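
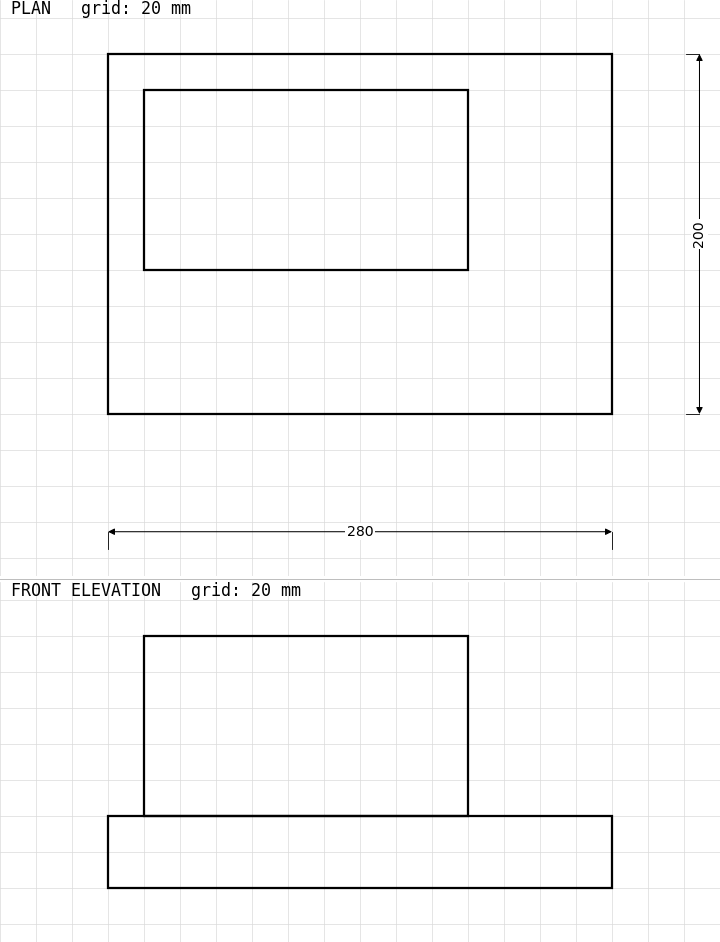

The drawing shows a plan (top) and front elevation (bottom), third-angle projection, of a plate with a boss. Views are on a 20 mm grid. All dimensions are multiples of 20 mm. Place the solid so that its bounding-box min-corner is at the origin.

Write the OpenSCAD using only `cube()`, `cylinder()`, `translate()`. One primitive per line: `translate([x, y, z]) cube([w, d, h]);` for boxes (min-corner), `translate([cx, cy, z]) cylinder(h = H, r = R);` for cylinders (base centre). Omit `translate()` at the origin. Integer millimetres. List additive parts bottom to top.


cube([280, 200, 40]);
translate([20, 80, 40]) cube([180, 100, 100]);


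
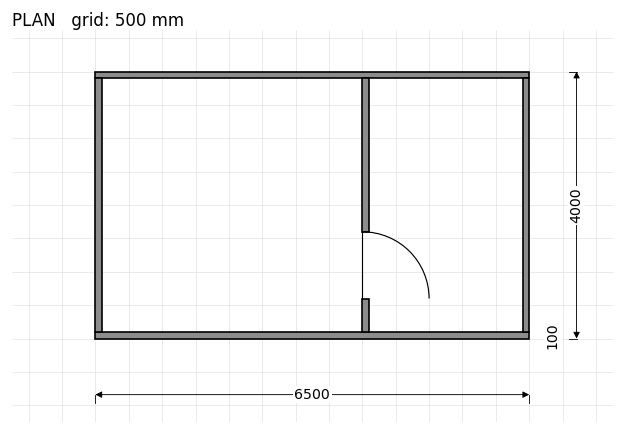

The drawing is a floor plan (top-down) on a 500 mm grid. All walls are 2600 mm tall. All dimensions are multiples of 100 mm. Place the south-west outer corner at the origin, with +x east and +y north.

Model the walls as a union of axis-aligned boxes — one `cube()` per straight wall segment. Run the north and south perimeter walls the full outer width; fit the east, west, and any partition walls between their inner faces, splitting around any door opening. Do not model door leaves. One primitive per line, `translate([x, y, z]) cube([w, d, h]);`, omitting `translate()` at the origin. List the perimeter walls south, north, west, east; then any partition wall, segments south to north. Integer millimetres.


cube([6500, 100, 2600]);
translate([0, 3900, 0]) cube([6500, 100, 2600]);
translate([0, 100, 0]) cube([100, 3800, 2600]);
translate([6400, 100, 0]) cube([100, 3800, 2600]);
translate([4000, 100, 0]) cube([100, 500, 2600]);
translate([4000, 1600, 0]) cube([100, 2300, 2600]);


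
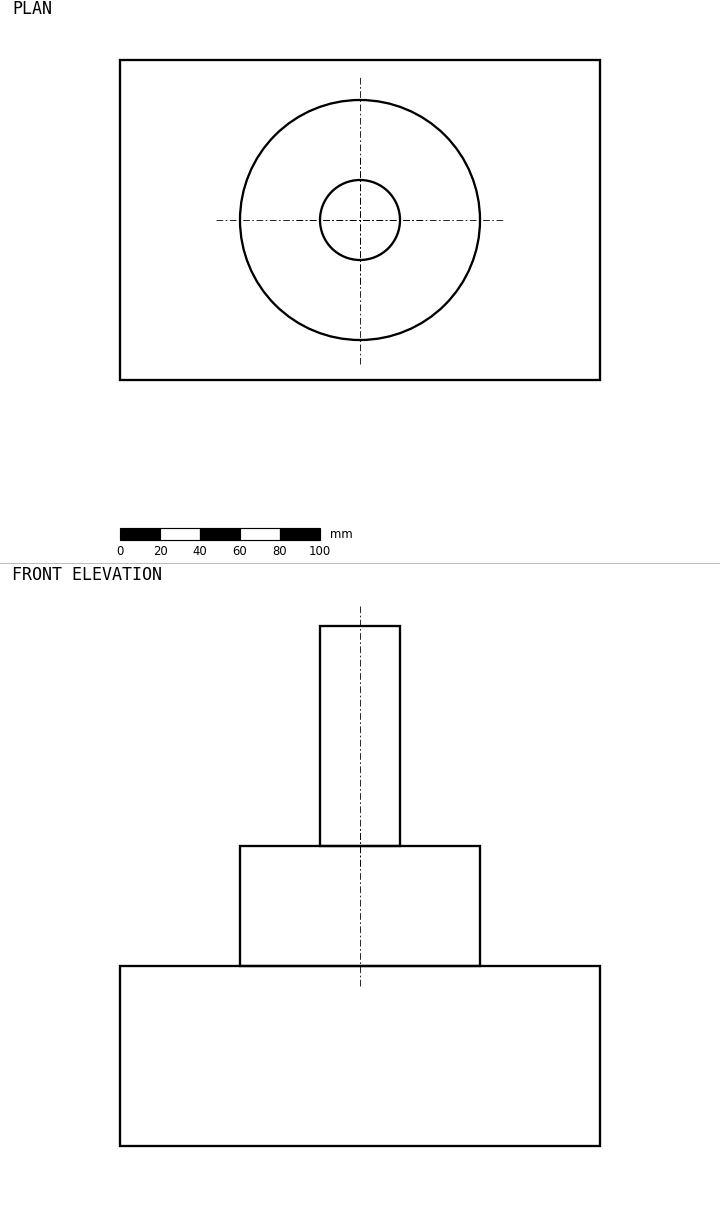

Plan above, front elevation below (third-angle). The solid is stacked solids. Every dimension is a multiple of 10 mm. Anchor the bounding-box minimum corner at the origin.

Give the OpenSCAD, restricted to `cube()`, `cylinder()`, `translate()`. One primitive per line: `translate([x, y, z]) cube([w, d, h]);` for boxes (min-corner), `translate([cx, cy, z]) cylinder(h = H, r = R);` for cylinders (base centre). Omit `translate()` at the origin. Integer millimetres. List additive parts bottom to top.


cube([240, 160, 90]);
translate([120, 80, 90]) cylinder(h = 60, r = 60);
translate([120, 80, 150]) cylinder(h = 110, r = 20);


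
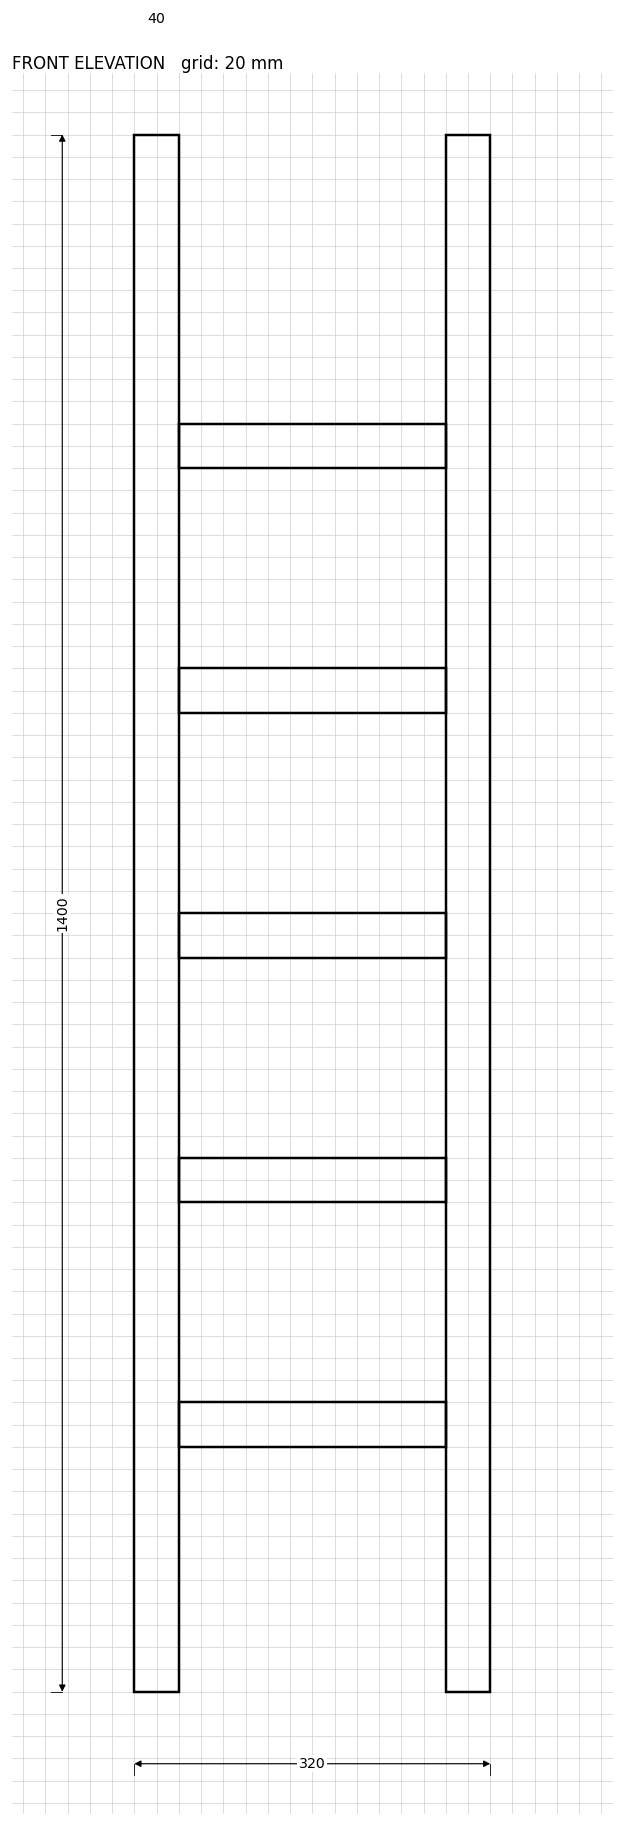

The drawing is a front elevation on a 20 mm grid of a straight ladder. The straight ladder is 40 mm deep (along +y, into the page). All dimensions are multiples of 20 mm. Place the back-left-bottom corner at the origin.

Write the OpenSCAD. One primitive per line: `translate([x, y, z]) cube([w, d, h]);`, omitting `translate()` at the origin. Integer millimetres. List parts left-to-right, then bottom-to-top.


cube([40, 40, 1400]);
translate([40, 0, 220]) cube([240, 40, 40]);
translate([40, 0, 440]) cube([240, 40, 40]);
translate([40, 0, 660]) cube([240, 40, 40]);
translate([40, 0, 880]) cube([240, 40, 40]);
translate([40, 0, 1100]) cube([240, 40, 40]);
translate([280, 0, 0]) cube([40, 40, 1400]);


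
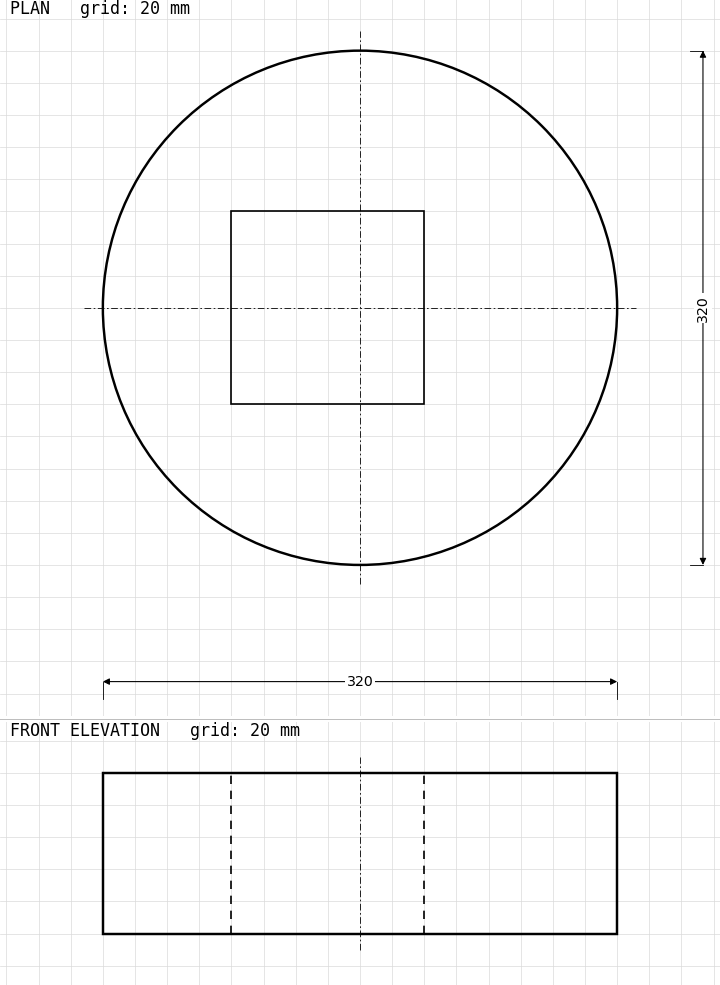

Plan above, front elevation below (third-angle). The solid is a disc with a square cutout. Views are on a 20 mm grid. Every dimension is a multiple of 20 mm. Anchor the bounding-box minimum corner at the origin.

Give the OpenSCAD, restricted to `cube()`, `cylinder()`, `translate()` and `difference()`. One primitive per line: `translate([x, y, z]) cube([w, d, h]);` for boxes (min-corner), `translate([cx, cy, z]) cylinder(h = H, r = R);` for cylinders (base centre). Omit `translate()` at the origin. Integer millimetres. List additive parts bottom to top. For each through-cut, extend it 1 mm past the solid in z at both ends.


difference() {
  translate([160, 160, 0]) cylinder(h = 100, r = 160);
  translate([80, 100, -1]) cube([120, 120, 102]);
}


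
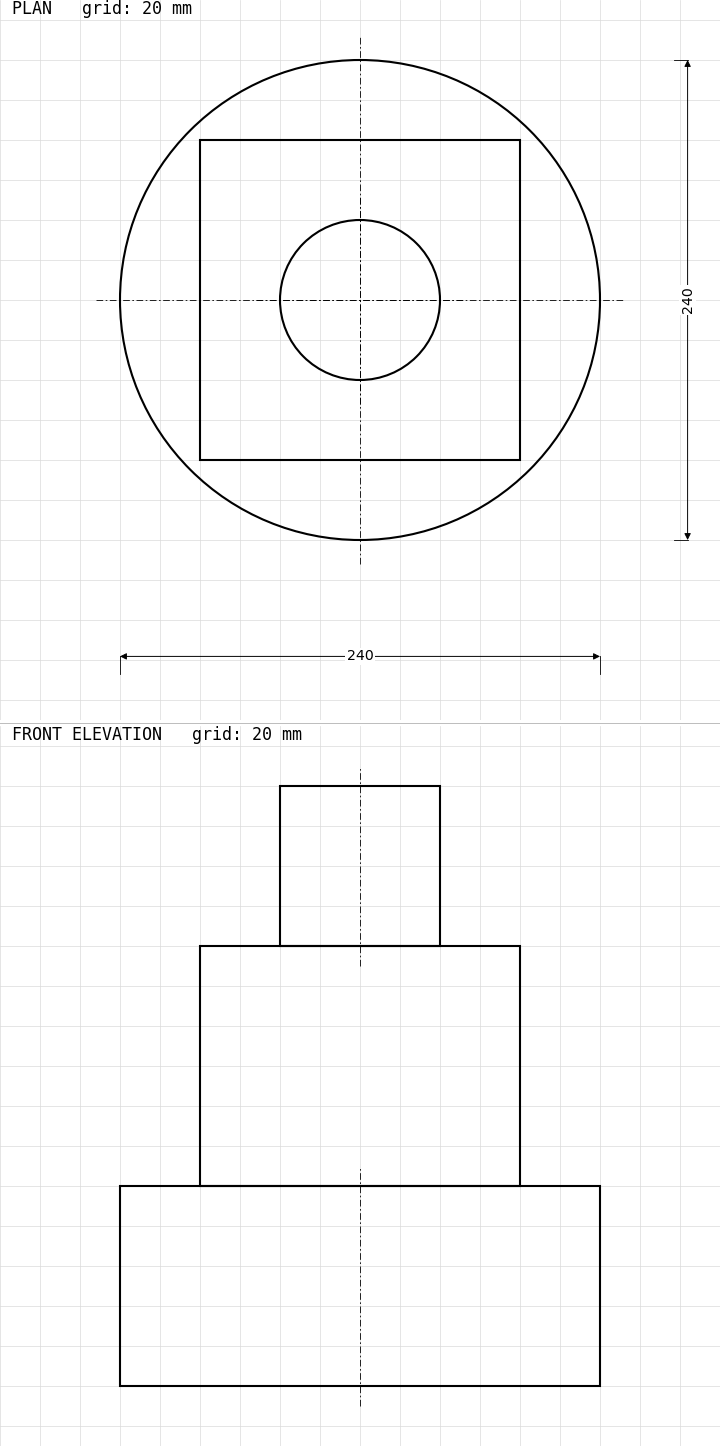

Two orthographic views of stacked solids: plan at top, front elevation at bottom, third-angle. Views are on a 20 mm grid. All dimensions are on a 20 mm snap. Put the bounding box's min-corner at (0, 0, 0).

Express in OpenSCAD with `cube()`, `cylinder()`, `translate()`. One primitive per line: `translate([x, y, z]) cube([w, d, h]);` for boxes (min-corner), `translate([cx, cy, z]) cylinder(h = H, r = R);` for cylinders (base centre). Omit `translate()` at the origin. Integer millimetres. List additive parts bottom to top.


translate([120, 120, 0]) cylinder(h = 100, r = 120);
translate([40, 40, 100]) cube([160, 160, 120]);
translate([120, 120, 220]) cylinder(h = 80, r = 40);


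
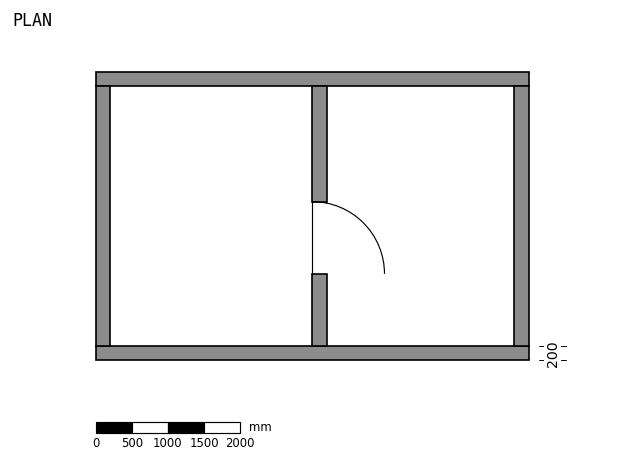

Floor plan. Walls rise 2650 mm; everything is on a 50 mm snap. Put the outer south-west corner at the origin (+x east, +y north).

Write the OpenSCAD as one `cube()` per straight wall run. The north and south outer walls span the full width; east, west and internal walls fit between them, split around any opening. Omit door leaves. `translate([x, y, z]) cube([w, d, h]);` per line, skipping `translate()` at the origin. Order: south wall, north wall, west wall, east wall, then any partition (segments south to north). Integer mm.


cube([6000, 200, 2650]);
translate([0, 3800, 0]) cube([6000, 200, 2650]);
translate([0, 200, 0]) cube([200, 3600, 2650]);
translate([5800, 200, 0]) cube([200, 3600, 2650]);
translate([3000, 200, 0]) cube([200, 1000, 2650]);
translate([3000, 2200, 0]) cube([200, 1600, 2650]);


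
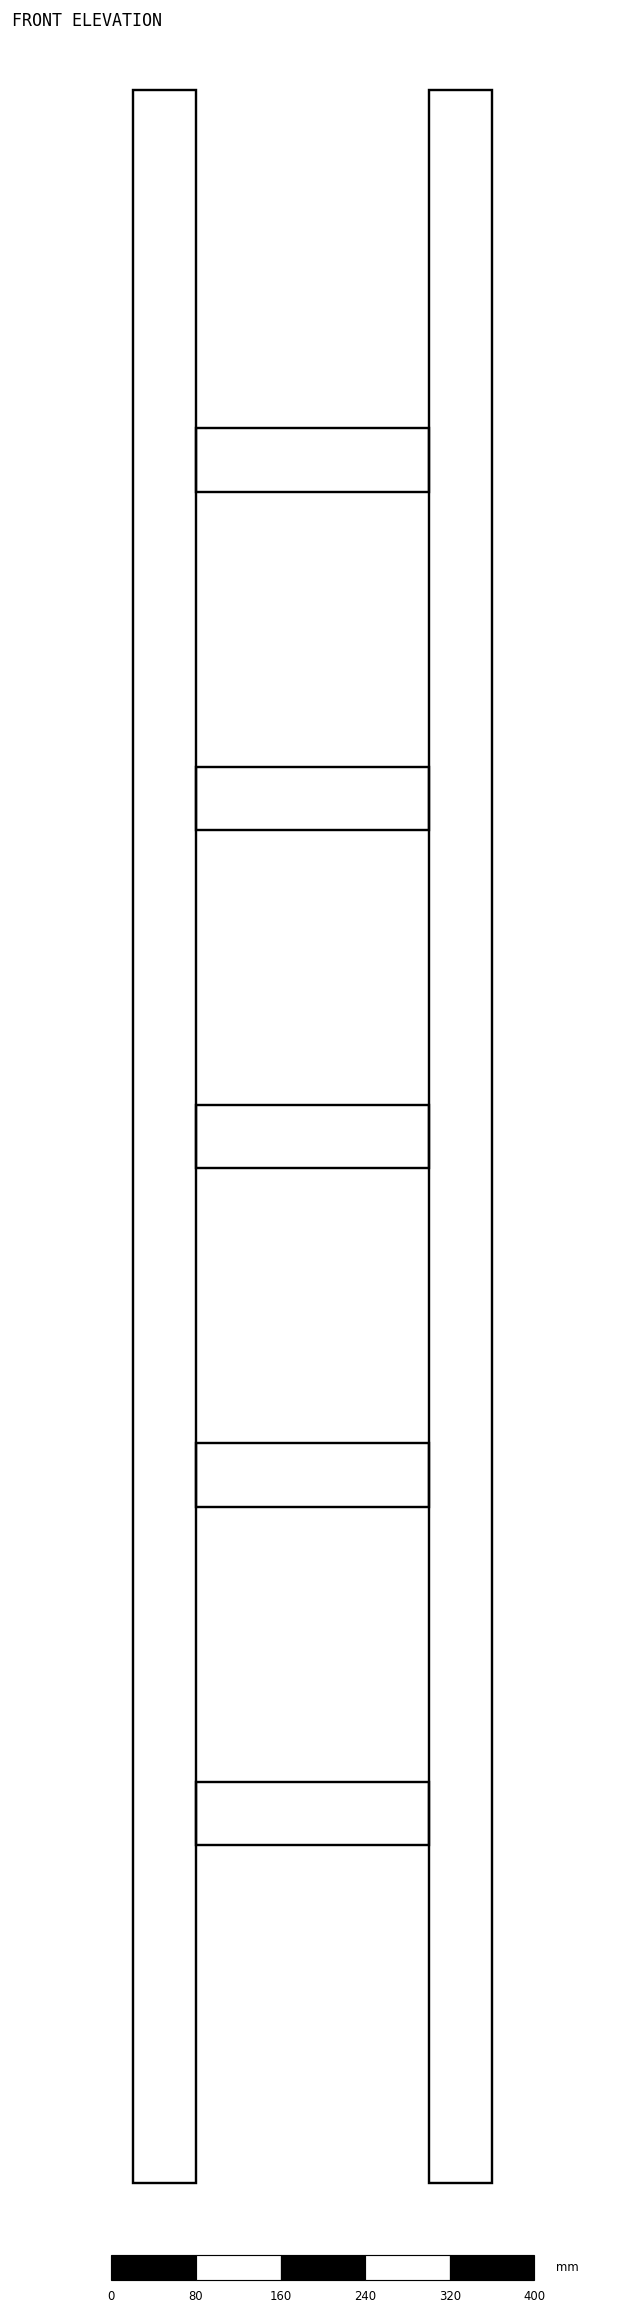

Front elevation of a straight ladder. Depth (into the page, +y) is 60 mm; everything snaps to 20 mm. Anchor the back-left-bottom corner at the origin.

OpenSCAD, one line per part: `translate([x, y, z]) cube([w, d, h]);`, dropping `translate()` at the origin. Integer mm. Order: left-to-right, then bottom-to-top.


cube([60, 60, 1980]);
translate([60, 0, 320]) cube([220, 60, 60]);
translate([60, 0, 640]) cube([220, 60, 60]);
translate([60, 0, 960]) cube([220, 60, 60]);
translate([60, 0, 1280]) cube([220, 60, 60]);
translate([60, 0, 1600]) cube([220, 60, 60]);
translate([280, 0, 0]) cube([60, 60, 1980]);


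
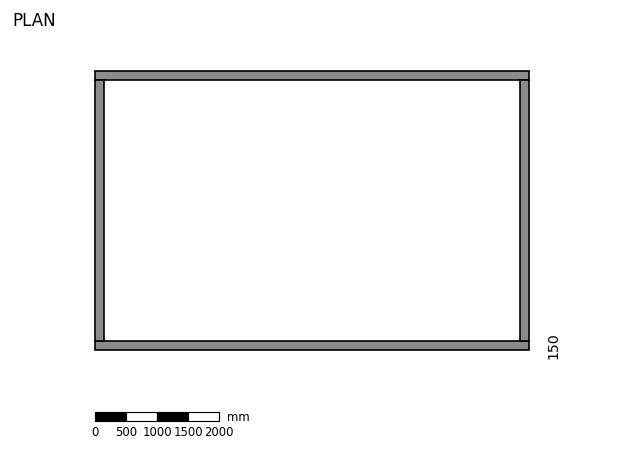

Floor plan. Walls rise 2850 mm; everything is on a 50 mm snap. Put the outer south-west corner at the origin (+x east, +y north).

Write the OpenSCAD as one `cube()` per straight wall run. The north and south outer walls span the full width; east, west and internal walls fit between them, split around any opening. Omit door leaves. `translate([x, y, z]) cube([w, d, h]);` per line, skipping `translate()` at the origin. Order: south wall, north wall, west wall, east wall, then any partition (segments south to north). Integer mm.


cube([7000, 150, 2850]);
translate([0, 4350, 0]) cube([7000, 150, 2850]);
translate([0, 150, 0]) cube([150, 4200, 2850]);
translate([6850, 150, 0]) cube([150, 4200, 2850]);


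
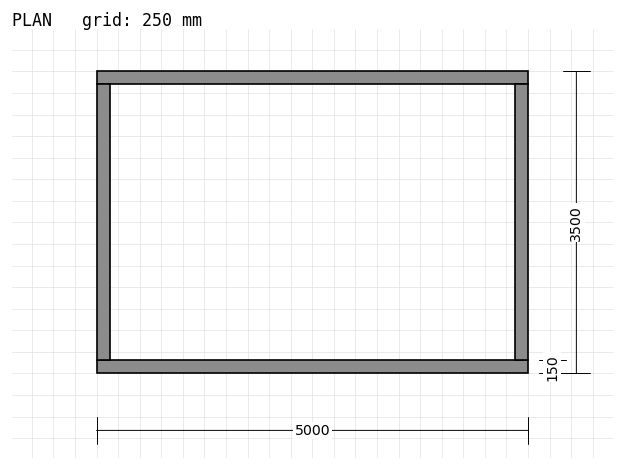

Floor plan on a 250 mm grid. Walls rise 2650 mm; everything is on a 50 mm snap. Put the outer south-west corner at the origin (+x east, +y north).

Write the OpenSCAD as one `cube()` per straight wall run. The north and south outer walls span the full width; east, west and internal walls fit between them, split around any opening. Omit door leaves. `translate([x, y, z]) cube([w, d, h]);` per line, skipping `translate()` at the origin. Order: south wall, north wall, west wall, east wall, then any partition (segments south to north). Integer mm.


cube([5000, 150, 2650]);
translate([0, 3350, 0]) cube([5000, 150, 2650]);
translate([0, 150, 0]) cube([150, 3200, 2650]);
translate([4850, 150, 0]) cube([150, 3200, 2650]);


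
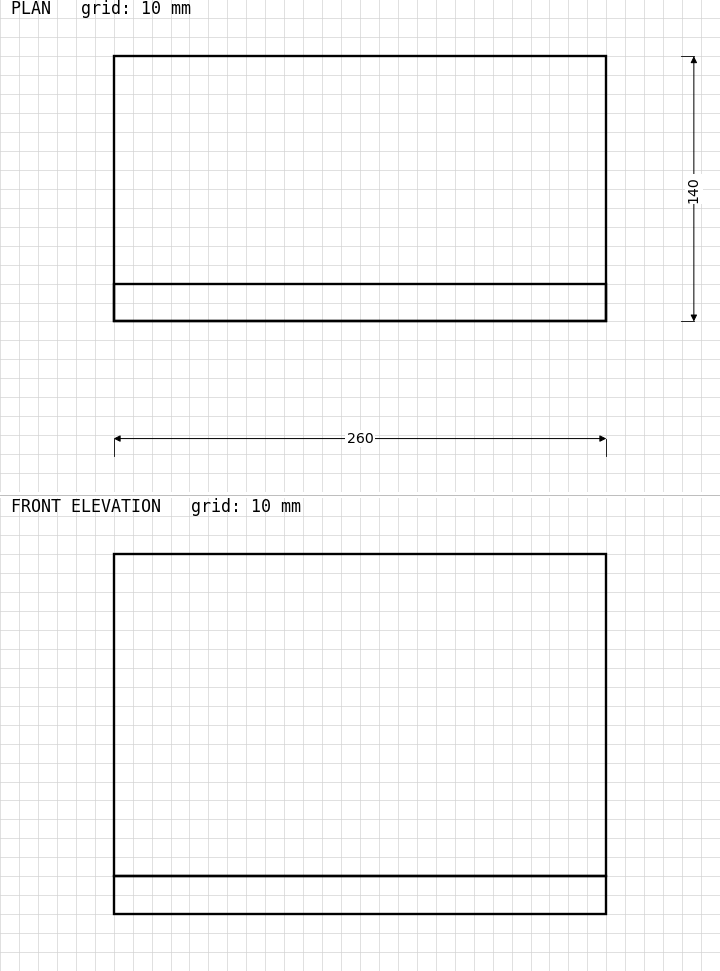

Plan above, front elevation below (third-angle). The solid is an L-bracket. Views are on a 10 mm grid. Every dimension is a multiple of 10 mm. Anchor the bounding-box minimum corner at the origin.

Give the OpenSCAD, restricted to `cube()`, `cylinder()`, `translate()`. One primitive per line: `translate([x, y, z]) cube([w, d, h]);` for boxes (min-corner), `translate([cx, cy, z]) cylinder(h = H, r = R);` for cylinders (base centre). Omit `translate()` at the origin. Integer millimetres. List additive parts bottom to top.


cube([260, 140, 20]);
translate([0, 0, 20]) cube([260, 20, 170]);


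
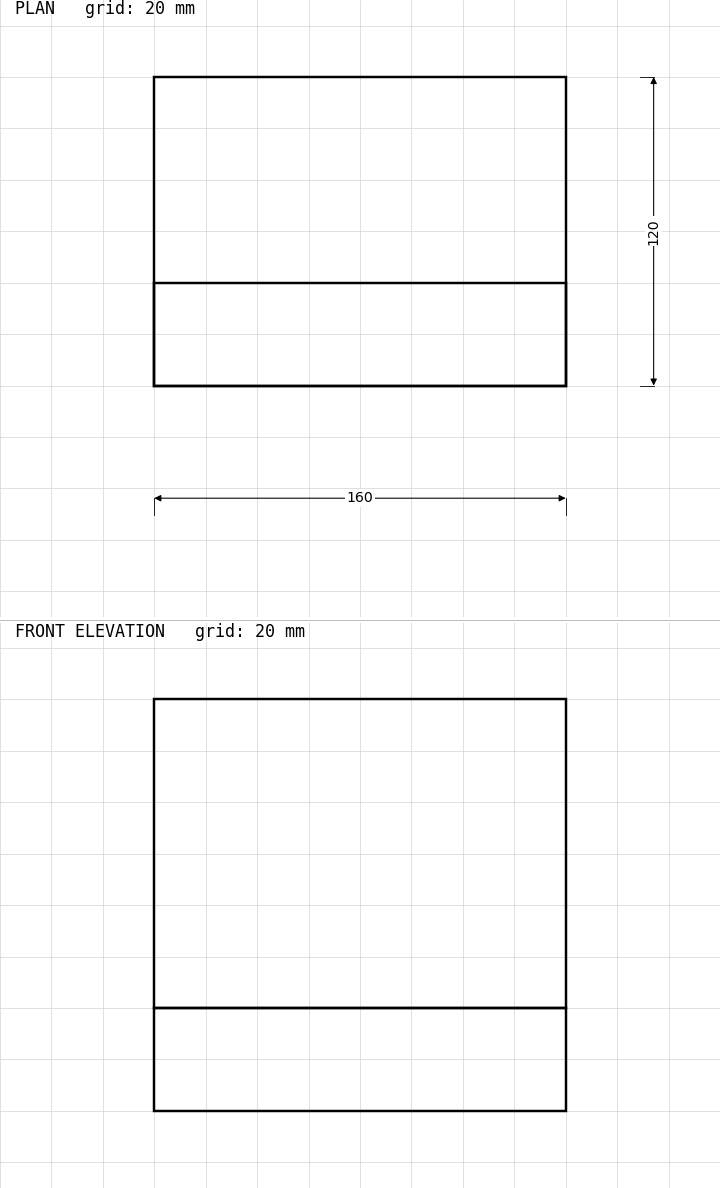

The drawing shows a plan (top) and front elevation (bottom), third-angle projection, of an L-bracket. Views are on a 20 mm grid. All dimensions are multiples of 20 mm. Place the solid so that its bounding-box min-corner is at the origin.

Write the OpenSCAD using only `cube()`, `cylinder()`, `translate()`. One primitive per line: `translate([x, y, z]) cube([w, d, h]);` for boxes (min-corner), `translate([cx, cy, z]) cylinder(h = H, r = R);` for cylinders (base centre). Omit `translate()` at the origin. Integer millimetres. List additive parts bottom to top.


cube([160, 120, 40]);
translate([0, 0, 40]) cube([160, 40, 120]);


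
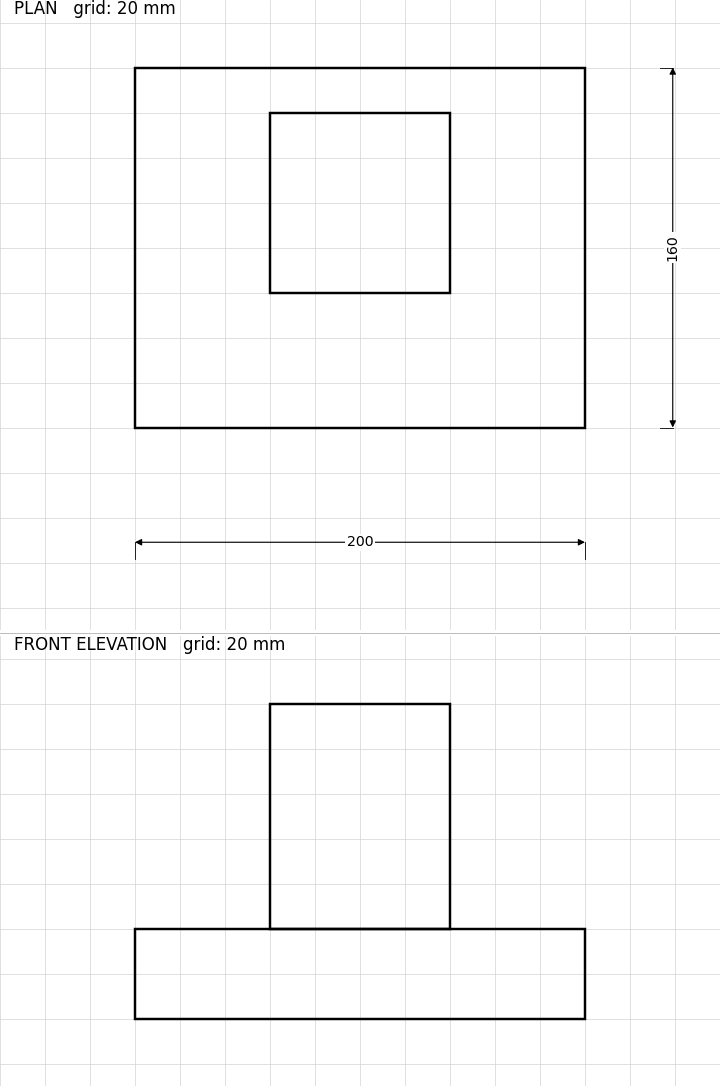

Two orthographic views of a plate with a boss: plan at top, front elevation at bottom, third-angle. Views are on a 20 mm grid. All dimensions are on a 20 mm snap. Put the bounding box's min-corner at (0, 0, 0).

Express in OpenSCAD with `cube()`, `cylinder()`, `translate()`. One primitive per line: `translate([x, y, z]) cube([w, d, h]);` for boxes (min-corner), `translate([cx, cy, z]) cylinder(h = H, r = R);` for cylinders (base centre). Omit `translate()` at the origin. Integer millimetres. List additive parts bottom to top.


cube([200, 160, 40]);
translate([60, 60, 40]) cube([80, 80, 100]);


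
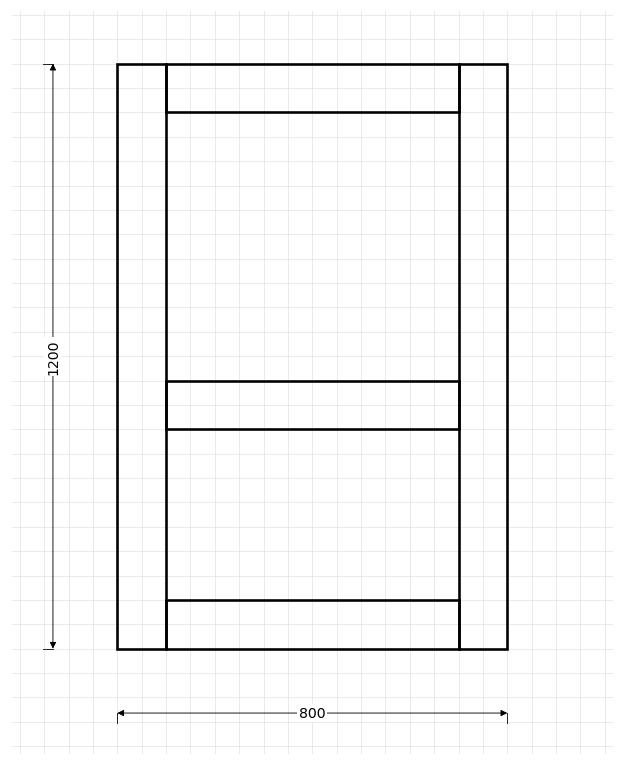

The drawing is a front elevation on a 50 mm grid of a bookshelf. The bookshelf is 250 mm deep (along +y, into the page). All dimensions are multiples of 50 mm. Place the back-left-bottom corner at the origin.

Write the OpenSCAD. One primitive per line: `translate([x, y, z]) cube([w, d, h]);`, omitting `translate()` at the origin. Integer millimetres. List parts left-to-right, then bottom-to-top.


cube([100, 250, 1200]);
translate([100, 0, 0]) cube([600, 250, 100]);
translate([100, 0, 450]) cube([600, 250, 100]);
translate([100, 0, 1100]) cube([600, 250, 100]);
translate([700, 0, 0]) cube([100, 250, 1200]);


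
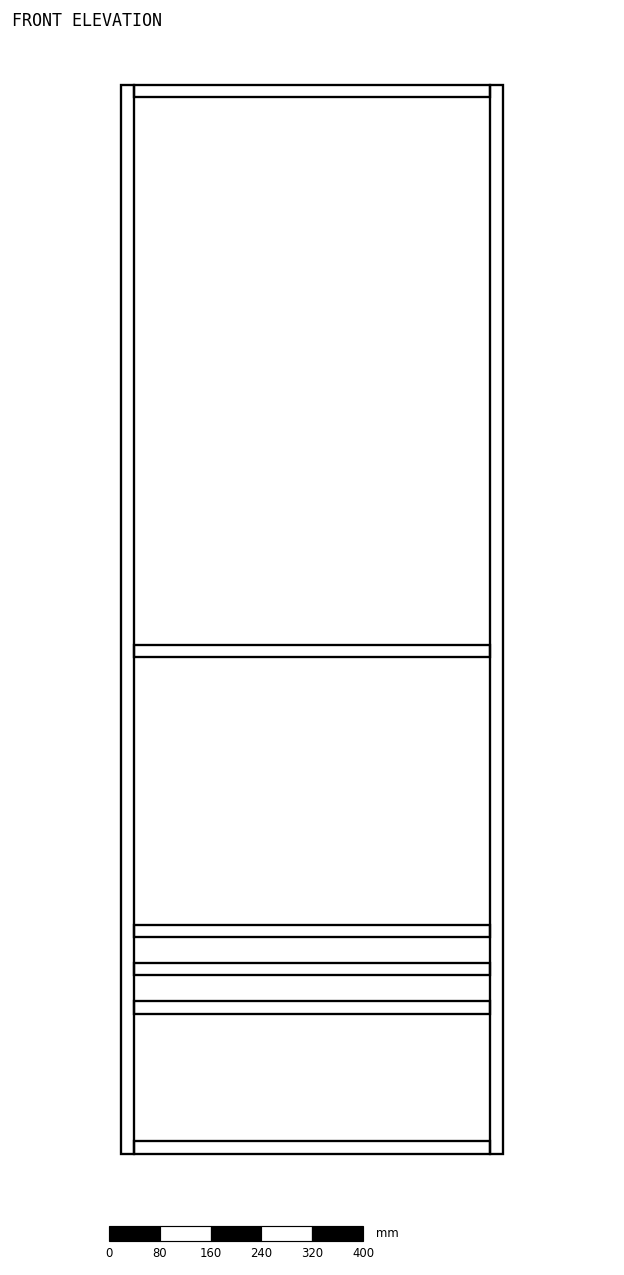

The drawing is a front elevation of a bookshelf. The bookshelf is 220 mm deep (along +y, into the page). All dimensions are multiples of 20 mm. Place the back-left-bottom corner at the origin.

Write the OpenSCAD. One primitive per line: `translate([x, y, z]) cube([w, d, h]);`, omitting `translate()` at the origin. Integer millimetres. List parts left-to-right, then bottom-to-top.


cube([20, 220, 1680]);
translate([20, 0, 0]) cube([560, 220, 20]);
translate([20, 0, 220]) cube([560, 220, 20]);
translate([20, 0, 280]) cube([560, 220, 20]);
translate([20, 0, 340]) cube([560, 220, 20]);
translate([20, 0, 780]) cube([560, 220, 20]);
translate([20, 0, 1660]) cube([560, 220, 20]);
translate([580, 0, 0]) cube([20, 220, 1680]);


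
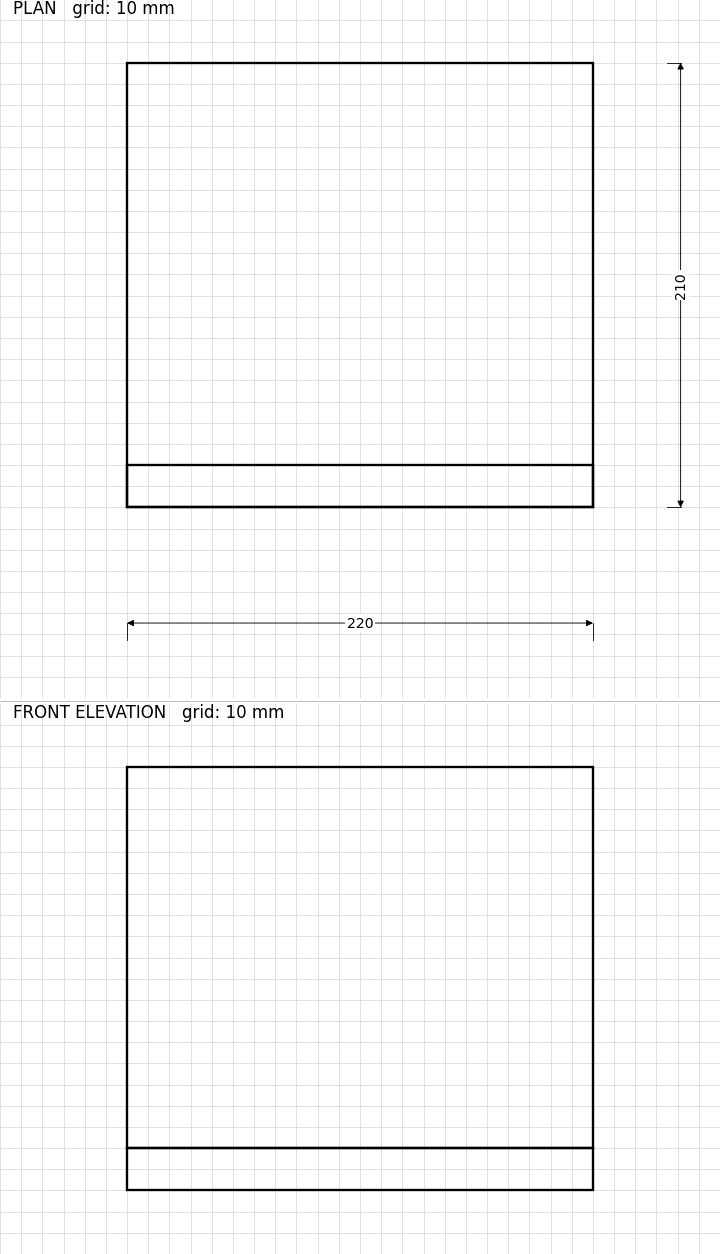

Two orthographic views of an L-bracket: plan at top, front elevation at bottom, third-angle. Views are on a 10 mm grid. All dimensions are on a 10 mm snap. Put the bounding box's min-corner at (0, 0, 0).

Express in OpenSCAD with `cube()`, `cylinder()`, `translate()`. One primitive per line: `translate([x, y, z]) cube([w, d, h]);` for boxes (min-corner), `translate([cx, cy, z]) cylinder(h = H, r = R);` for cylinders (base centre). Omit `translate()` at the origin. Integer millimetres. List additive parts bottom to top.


cube([220, 210, 20]);
translate([0, 0, 20]) cube([220, 20, 180]);


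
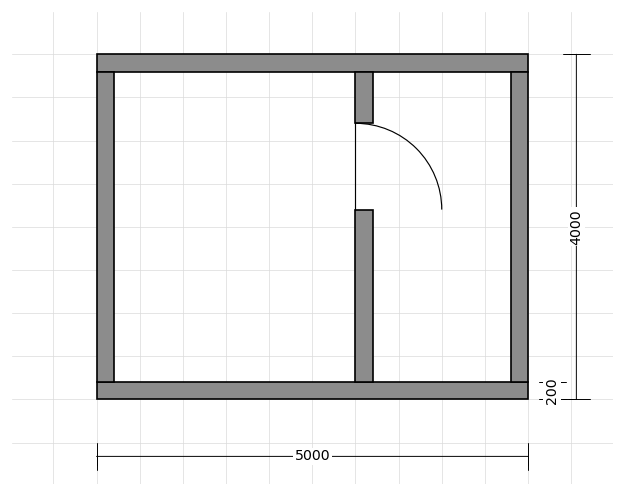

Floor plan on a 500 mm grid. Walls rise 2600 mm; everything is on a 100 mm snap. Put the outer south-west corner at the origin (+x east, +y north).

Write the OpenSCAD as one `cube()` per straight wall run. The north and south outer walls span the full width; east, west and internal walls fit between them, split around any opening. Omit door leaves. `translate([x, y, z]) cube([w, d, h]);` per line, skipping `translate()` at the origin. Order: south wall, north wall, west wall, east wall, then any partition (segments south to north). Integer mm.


cube([5000, 200, 2600]);
translate([0, 3800, 0]) cube([5000, 200, 2600]);
translate([0, 200, 0]) cube([200, 3600, 2600]);
translate([4800, 200, 0]) cube([200, 3600, 2600]);
translate([3000, 200, 0]) cube([200, 2000, 2600]);
translate([3000, 3200, 0]) cube([200, 600, 2600]);


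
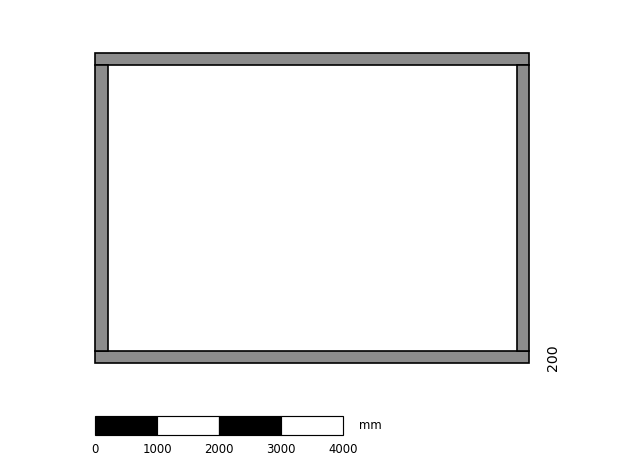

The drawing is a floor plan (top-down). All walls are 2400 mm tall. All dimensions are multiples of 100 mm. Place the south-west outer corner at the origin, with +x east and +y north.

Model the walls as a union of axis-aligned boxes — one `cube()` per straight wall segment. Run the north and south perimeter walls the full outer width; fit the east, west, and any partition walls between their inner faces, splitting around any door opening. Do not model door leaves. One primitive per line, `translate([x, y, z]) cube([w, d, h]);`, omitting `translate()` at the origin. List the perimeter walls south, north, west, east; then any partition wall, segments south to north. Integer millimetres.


cube([7000, 200, 2400]);
translate([0, 4800, 0]) cube([7000, 200, 2400]);
translate([0, 200, 0]) cube([200, 4600, 2400]);
translate([6800, 200, 0]) cube([200, 4600, 2400]);


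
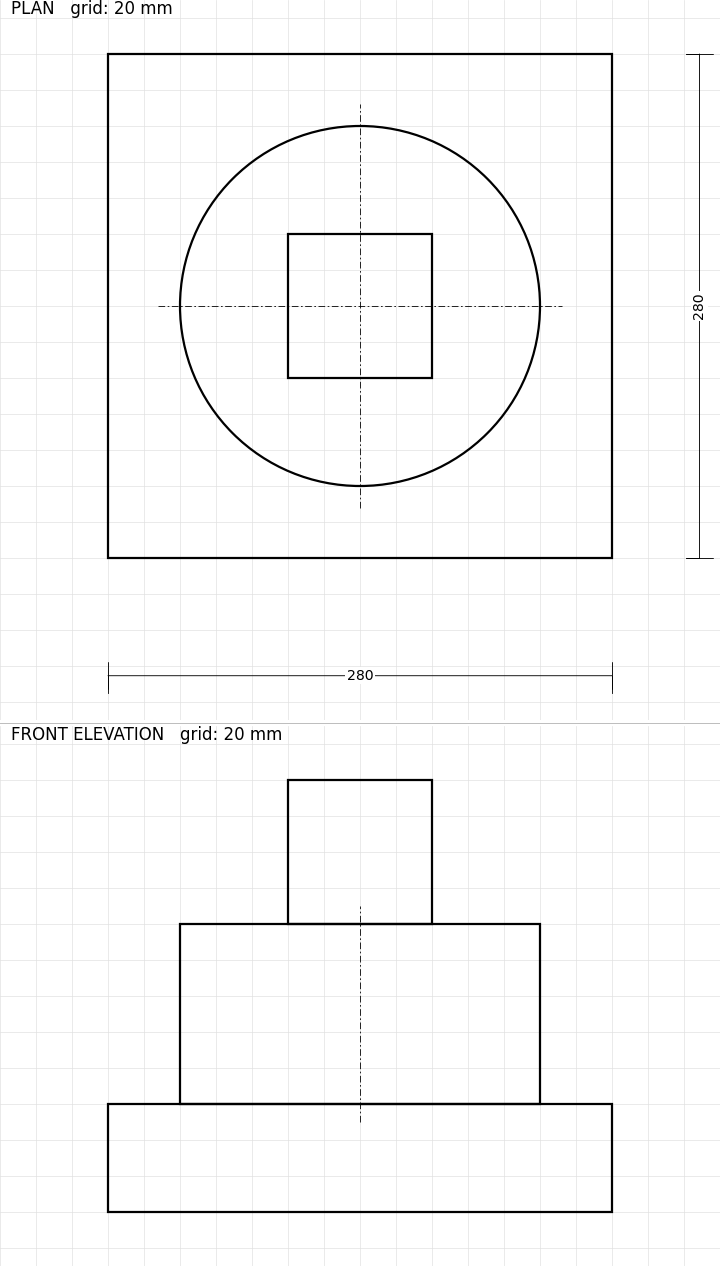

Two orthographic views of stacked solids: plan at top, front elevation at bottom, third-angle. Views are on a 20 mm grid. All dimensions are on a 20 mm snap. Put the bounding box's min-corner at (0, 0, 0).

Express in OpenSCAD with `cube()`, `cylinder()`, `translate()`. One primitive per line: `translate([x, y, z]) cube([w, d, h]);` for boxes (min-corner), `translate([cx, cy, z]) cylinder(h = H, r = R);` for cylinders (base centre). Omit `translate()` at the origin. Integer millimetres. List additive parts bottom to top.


cube([280, 280, 60]);
translate([140, 140, 60]) cylinder(h = 100, r = 100);
translate([100, 100, 160]) cube([80, 80, 80]);


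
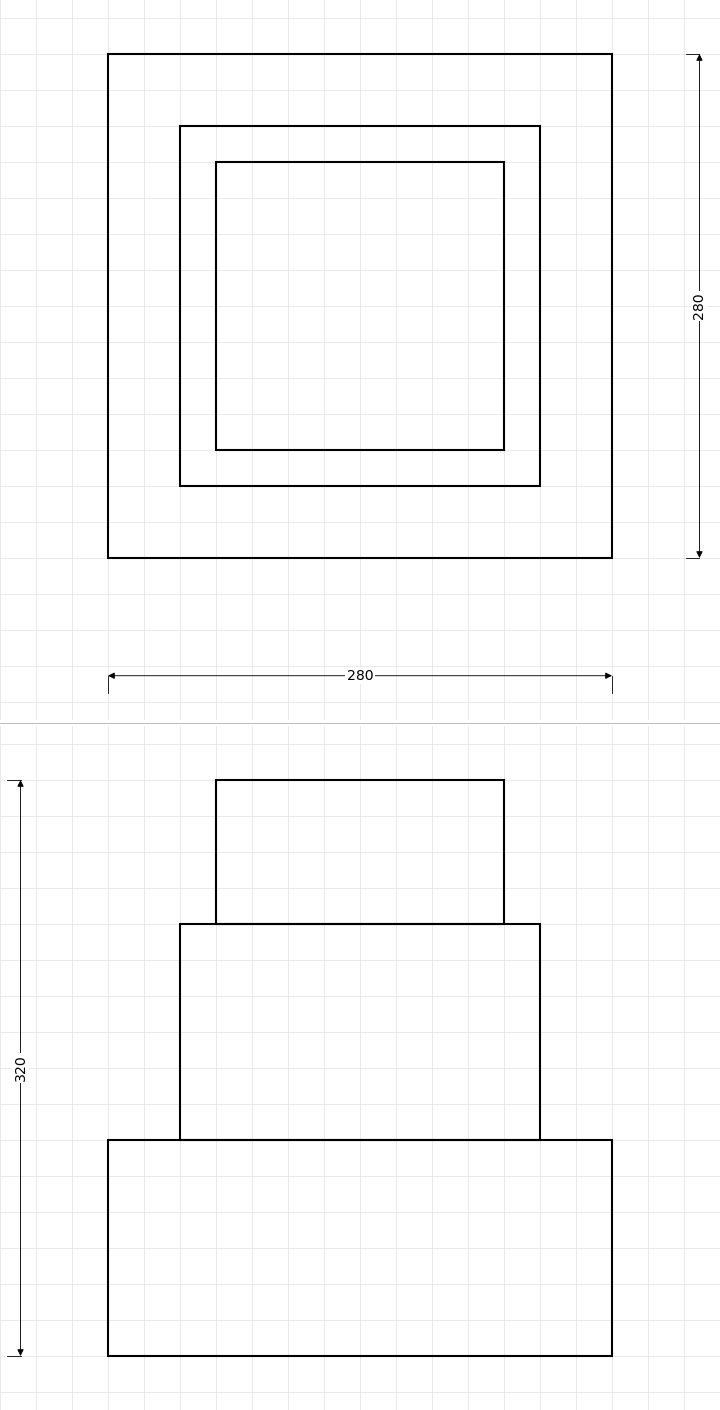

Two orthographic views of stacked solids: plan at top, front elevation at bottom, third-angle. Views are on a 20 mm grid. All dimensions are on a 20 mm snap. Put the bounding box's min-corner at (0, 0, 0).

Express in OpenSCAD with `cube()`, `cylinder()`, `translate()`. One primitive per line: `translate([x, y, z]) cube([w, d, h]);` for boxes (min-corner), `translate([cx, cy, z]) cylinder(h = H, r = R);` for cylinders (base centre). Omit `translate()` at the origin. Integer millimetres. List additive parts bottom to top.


cube([280, 280, 120]);
translate([40, 40, 120]) cube([200, 200, 120]);
translate([60, 60, 240]) cube([160, 160, 80]);


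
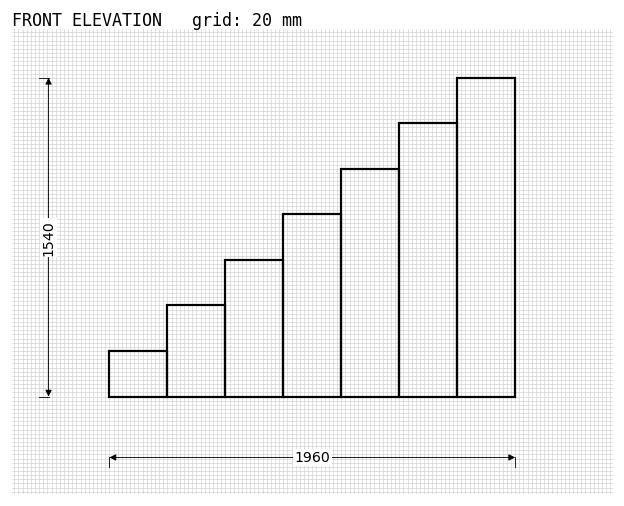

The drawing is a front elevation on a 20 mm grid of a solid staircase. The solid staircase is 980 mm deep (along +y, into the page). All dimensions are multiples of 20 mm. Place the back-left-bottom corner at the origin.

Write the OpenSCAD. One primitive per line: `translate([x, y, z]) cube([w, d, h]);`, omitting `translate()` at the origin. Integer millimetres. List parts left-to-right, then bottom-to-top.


cube([280, 980, 220]);
translate([280, 0, 0]) cube([280, 980, 440]);
translate([560, 0, 0]) cube([280, 980, 660]);
translate([840, 0, 0]) cube([280, 980, 880]);
translate([1120, 0, 0]) cube([280, 980, 1100]);
translate([1400, 0, 0]) cube([280, 980, 1320]);
translate([1680, 0, 0]) cube([280, 980, 1540]);


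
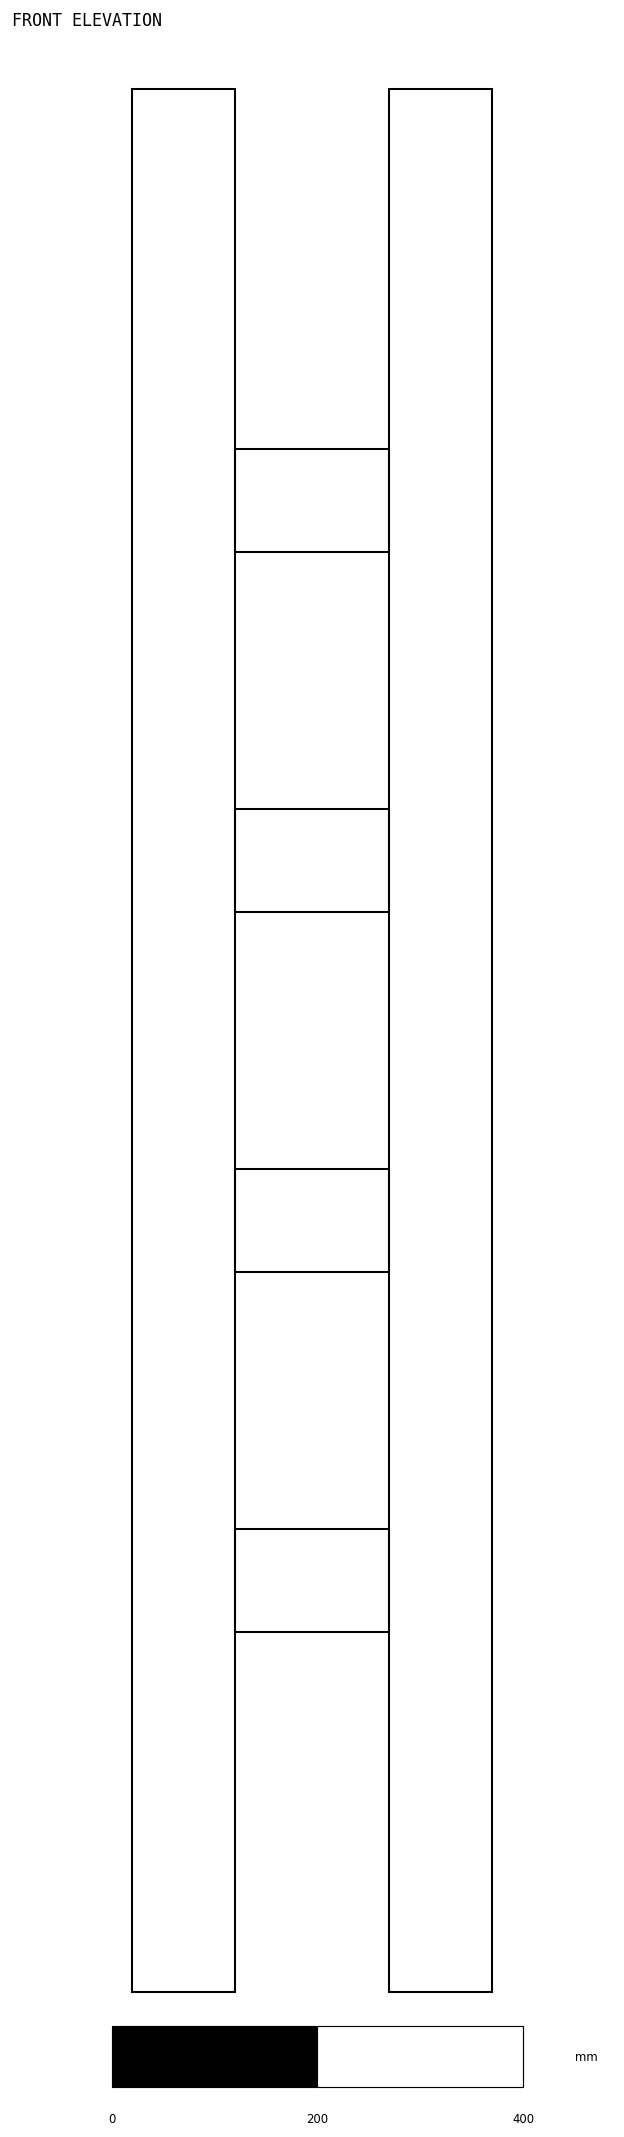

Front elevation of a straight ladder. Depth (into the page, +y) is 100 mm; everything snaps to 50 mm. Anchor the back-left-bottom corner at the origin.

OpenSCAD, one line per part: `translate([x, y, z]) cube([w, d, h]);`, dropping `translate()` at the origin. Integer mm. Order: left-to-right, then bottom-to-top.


cube([100, 100, 1850]);
translate([100, 0, 350]) cube([150, 100, 100]);
translate([100, 0, 700]) cube([150, 100, 100]);
translate([100, 0, 1050]) cube([150, 100, 100]);
translate([100, 0, 1400]) cube([150, 100, 100]);
translate([250, 0, 0]) cube([100, 100, 1850]);


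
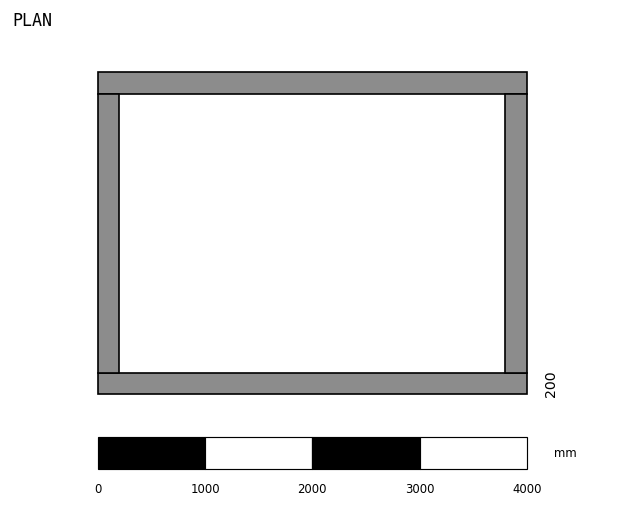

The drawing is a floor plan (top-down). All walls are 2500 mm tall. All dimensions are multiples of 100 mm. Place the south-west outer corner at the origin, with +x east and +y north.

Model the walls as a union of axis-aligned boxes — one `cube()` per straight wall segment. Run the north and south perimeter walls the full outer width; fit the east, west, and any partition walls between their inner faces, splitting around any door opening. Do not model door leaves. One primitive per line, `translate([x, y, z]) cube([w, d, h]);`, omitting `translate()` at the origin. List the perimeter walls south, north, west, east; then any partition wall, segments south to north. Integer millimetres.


cube([4000, 200, 2500]);
translate([0, 2800, 0]) cube([4000, 200, 2500]);
translate([0, 200, 0]) cube([200, 2600, 2500]);
translate([3800, 200, 0]) cube([200, 2600, 2500]);


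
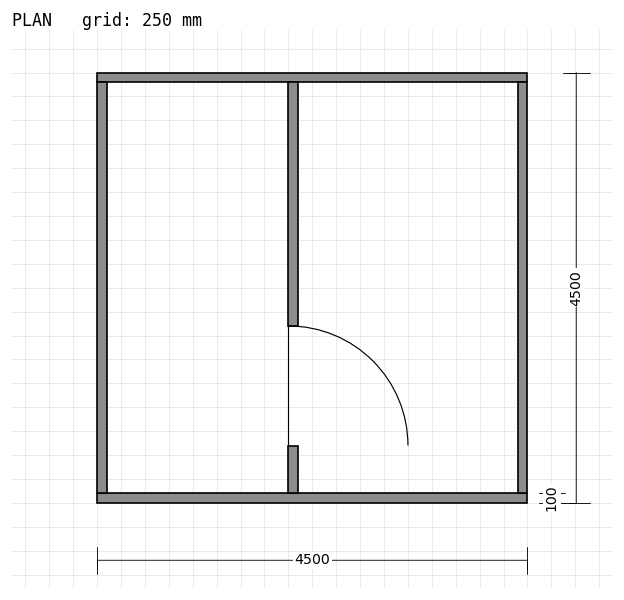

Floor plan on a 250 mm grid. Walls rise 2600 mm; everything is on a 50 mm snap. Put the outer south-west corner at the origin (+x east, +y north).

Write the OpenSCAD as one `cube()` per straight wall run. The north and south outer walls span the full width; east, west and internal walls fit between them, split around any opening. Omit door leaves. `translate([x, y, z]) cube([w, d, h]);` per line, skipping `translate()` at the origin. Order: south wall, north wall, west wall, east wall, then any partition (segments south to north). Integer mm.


cube([4500, 100, 2600]);
translate([0, 4400, 0]) cube([4500, 100, 2600]);
translate([0, 100, 0]) cube([100, 4300, 2600]);
translate([4400, 100, 0]) cube([100, 4300, 2600]);
translate([2000, 100, 0]) cube([100, 500, 2600]);
translate([2000, 1850, 0]) cube([100, 2550, 2600]);


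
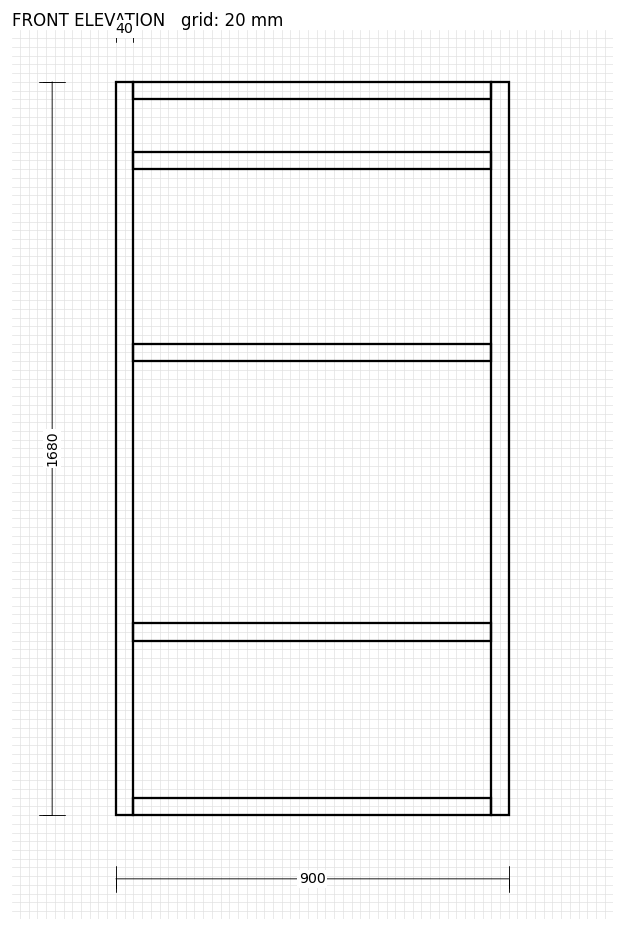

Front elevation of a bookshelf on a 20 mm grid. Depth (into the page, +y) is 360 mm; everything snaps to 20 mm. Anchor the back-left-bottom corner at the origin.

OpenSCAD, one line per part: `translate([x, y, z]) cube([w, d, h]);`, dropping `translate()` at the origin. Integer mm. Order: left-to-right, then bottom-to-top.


cube([40, 360, 1680]);
translate([40, 0, 0]) cube([820, 360, 40]);
translate([40, 0, 400]) cube([820, 360, 40]);
translate([40, 0, 1040]) cube([820, 360, 40]);
translate([40, 0, 1480]) cube([820, 360, 40]);
translate([40, 0, 1640]) cube([820, 360, 40]);
translate([860, 0, 0]) cube([40, 360, 1680]);


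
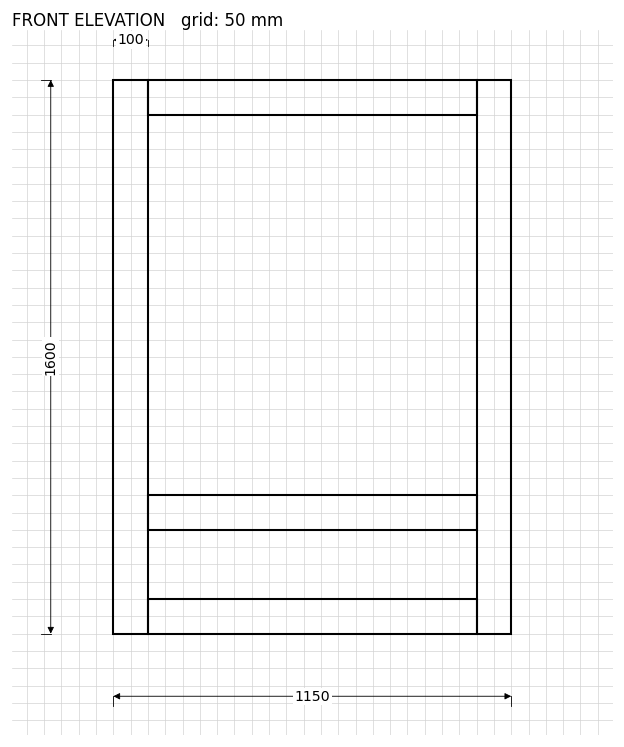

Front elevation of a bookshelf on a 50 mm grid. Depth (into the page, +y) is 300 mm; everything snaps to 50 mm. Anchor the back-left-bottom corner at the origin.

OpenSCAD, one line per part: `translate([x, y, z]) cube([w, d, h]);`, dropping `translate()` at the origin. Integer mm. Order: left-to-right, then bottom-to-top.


cube([100, 300, 1600]);
translate([100, 0, 0]) cube([950, 300, 100]);
translate([100, 0, 300]) cube([950, 300, 100]);
translate([100, 0, 1500]) cube([950, 300, 100]);
translate([1050, 0, 0]) cube([100, 300, 1600]);


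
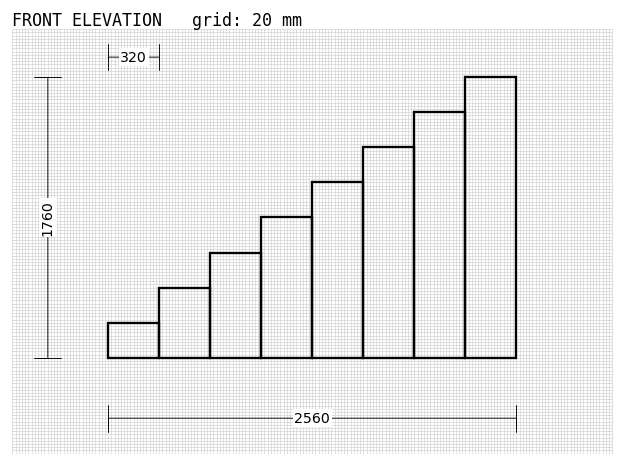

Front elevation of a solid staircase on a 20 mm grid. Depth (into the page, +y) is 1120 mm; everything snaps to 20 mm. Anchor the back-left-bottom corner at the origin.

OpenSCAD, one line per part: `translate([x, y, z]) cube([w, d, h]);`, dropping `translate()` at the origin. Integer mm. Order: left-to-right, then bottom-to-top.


cube([320, 1120, 220]);
translate([320, 0, 0]) cube([320, 1120, 440]);
translate([640, 0, 0]) cube([320, 1120, 660]);
translate([960, 0, 0]) cube([320, 1120, 880]);
translate([1280, 0, 0]) cube([320, 1120, 1100]);
translate([1600, 0, 0]) cube([320, 1120, 1320]);
translate([1920, 0, 0]) cube([320, 1120, 1540]);
translate([2240, 0, 0]) cube([320, 1120, 1760]);


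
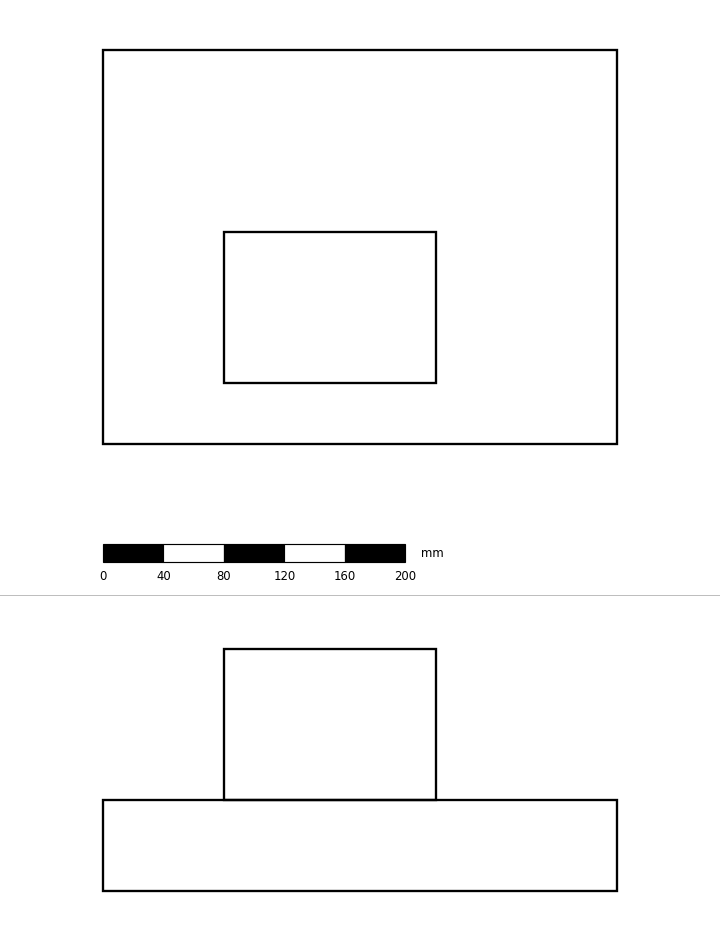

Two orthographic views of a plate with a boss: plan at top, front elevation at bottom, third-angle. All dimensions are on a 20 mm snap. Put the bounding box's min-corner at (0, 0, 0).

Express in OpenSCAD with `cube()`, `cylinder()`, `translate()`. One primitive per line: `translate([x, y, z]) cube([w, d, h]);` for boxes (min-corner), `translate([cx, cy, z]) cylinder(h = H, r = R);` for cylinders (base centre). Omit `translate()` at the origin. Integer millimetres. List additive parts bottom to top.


cube([340, 260, 60]);
translate([80, 40, 60]) cube([140, 100, 100]);


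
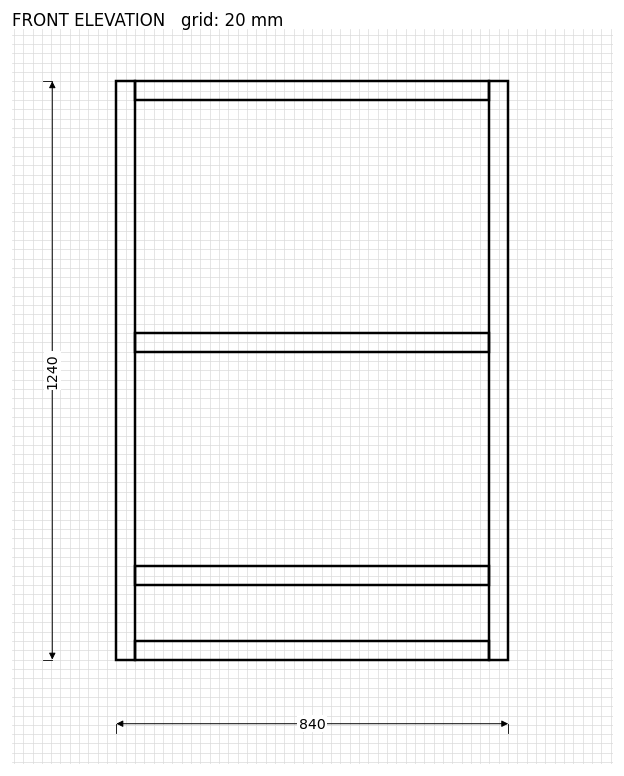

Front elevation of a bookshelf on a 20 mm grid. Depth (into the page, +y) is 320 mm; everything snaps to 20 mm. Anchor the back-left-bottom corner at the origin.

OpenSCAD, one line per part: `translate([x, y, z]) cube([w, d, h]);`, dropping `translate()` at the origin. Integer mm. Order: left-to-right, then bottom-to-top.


cube([40, 320, 1240]);
translate([40, 0, 0]) cube([760, 320, 40]);
translate([40, 0, 160]) cube([760, 320, 40]);
translate([40, 0, 660]) cube([760, 320, 40]);
translate([40, 0, 1200]) cube([760, 320, 40]);
translate([800, 0, 0]) cube([40, 320, 1240]);


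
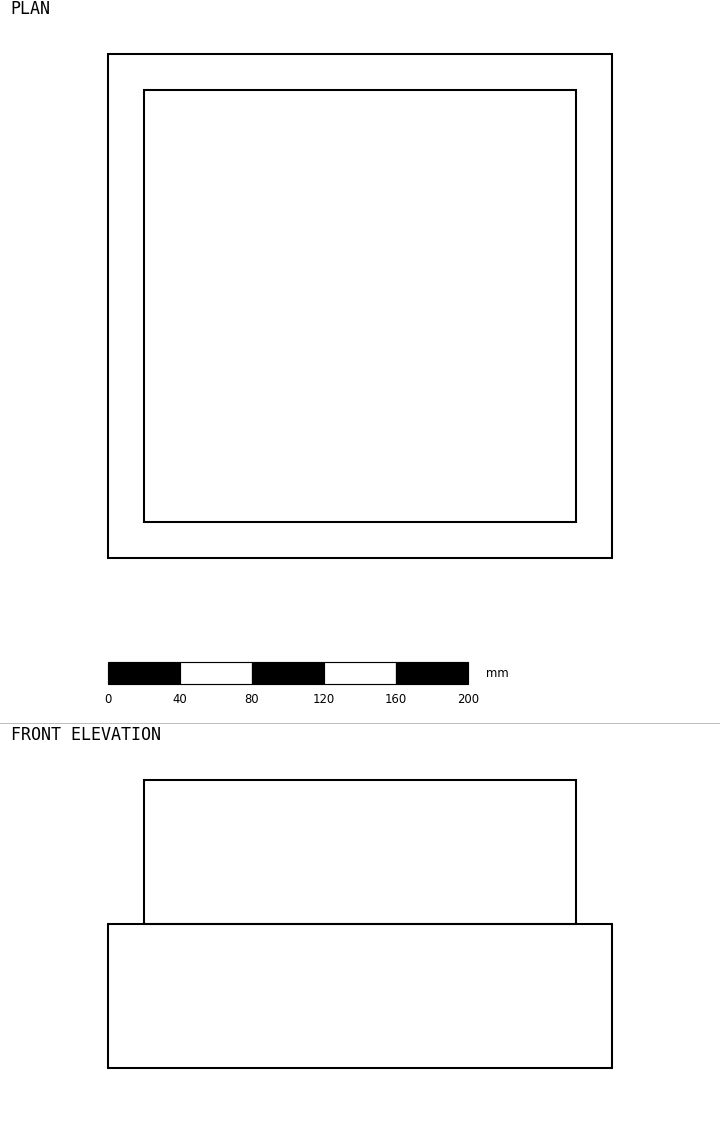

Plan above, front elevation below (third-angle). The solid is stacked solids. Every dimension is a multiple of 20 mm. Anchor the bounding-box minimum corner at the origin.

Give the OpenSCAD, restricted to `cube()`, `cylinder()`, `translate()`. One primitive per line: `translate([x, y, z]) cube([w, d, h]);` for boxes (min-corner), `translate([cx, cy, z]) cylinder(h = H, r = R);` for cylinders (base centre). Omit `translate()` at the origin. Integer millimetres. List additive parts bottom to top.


cube([280, 280, 80]);
translate([20, 20, 80]) cube([240, 240, 80]);


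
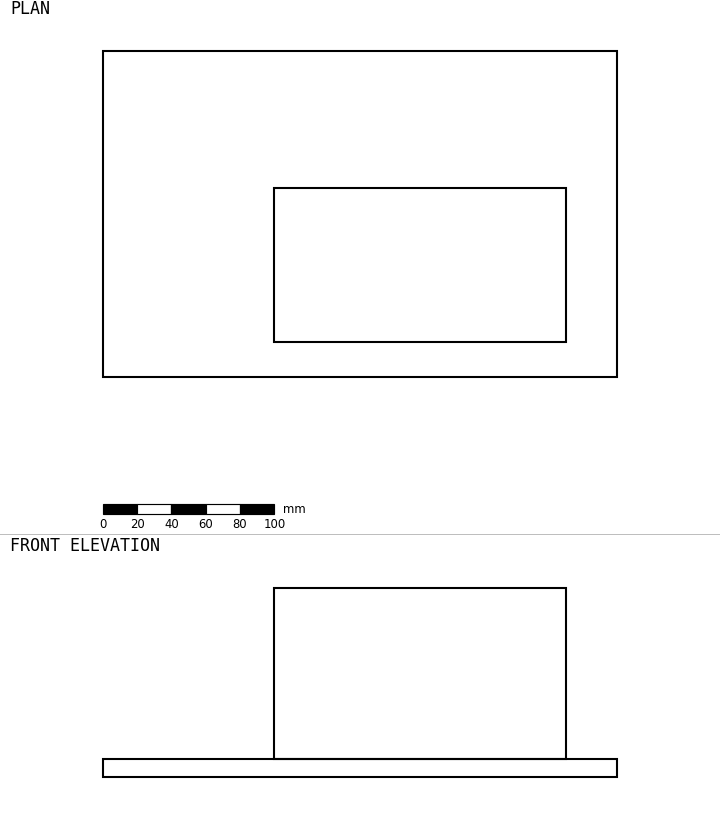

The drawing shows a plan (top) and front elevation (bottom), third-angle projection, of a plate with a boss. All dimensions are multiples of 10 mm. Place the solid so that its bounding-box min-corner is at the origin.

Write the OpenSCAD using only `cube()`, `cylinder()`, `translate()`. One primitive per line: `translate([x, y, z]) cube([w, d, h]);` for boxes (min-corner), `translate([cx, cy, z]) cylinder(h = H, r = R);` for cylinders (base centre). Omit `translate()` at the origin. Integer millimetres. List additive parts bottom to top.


cube([300, 190, 10]);
translate([100, 20, 10]) cube([170, 90, 100]);


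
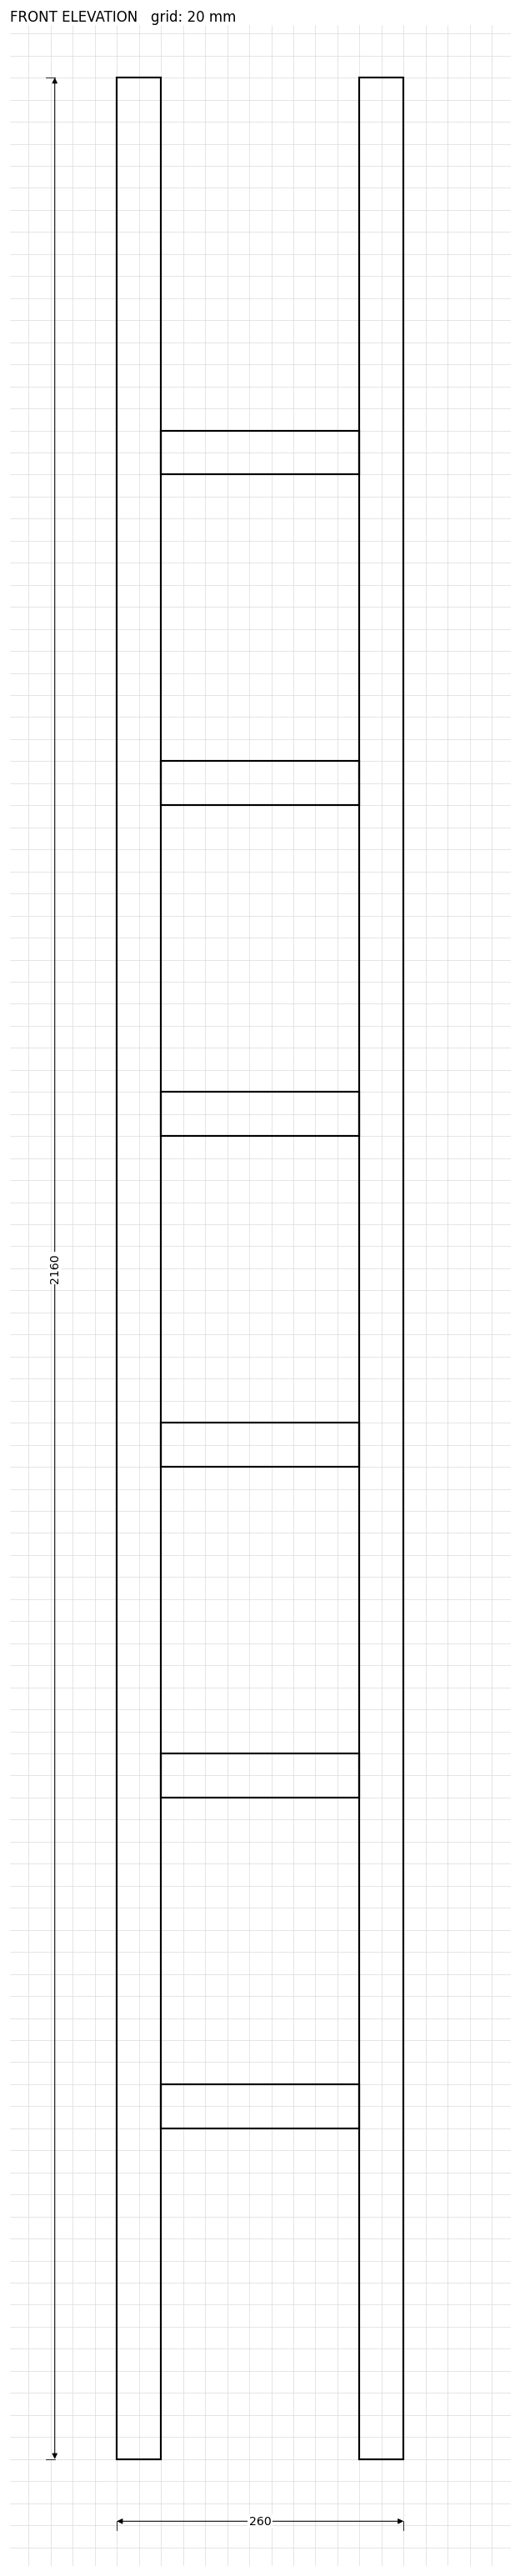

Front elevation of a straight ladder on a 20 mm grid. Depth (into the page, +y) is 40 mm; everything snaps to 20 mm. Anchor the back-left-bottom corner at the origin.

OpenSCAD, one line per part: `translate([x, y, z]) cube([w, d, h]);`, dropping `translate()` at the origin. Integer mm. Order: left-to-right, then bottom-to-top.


cube([40, 40, 2160]);
translate([40, 0, 300]) cube([180, 40, 40]);
translate([40, 0, 600]) cube([180, 40, 40]);
translate([40, 0, 900]) cube([180, 40, 40]);
translate([40, 0, 1200]) cube([180, 40, 40]);
translate([40, 0, 1500]) cube([180, 40, 40]);
translate([40, 0, 1800]) cube([180, 40, 40]);
translate([220, 0, 0]) cube([40, 40, 2160]);


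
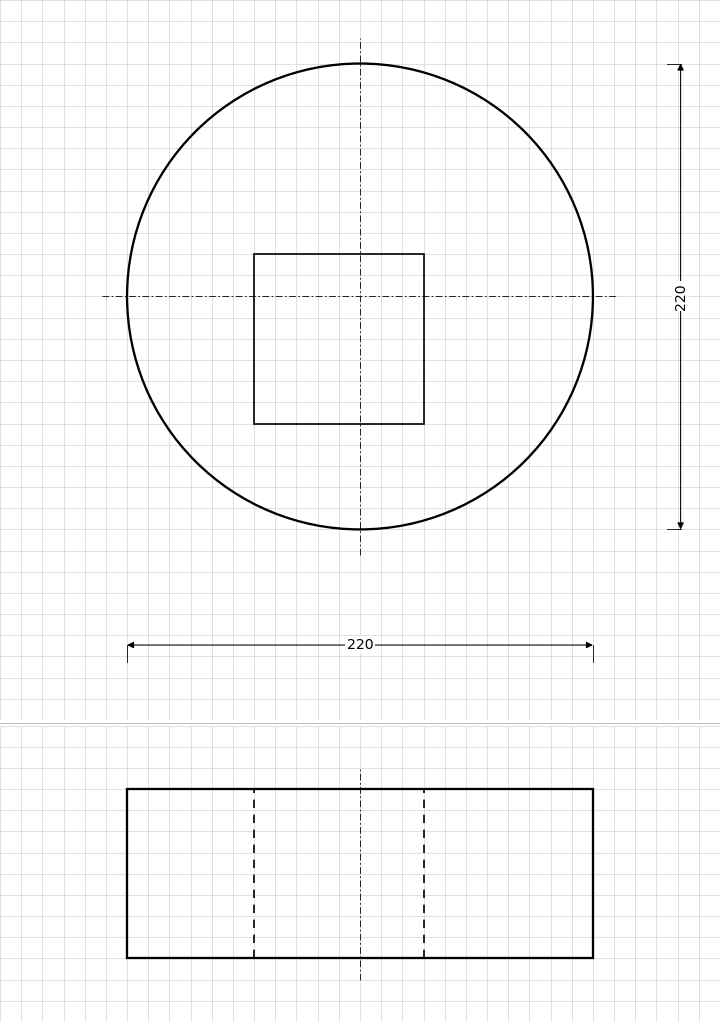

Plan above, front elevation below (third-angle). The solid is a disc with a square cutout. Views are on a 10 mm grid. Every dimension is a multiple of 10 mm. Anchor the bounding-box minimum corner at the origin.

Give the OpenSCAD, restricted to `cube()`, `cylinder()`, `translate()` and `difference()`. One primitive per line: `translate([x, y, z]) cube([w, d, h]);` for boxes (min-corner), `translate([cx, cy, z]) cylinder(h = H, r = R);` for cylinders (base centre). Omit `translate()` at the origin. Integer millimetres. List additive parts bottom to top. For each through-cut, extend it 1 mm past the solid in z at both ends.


difference() {
  translate([110, 110, 0]) cylinder(h = 80, r = 110);
  translate([60, 50, -1]) cube([80, 80, 82]);
}
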